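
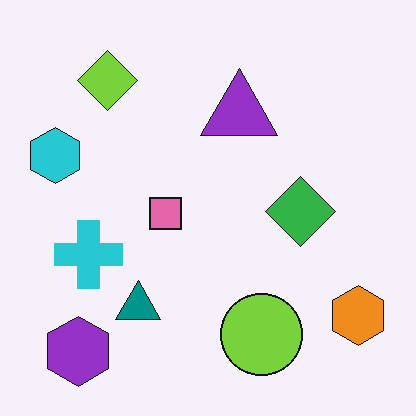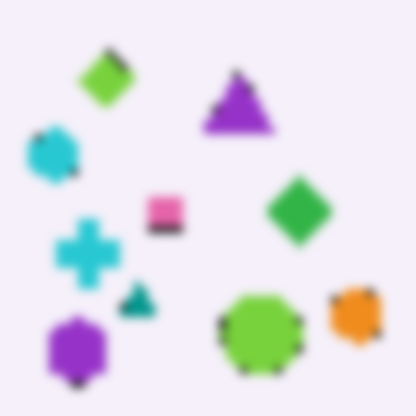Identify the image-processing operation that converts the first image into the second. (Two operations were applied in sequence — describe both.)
This is the original image pixelated into visible square blocks, then noticeably gaussian-blurred.

Shapes are reduced to large square blocks; fine edges and outlines are lost — a downscale-then-upscale (mosaic) effect. Shape edges and outlines are uniformly softened across the whole image.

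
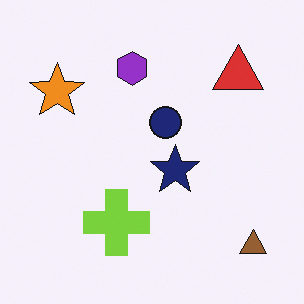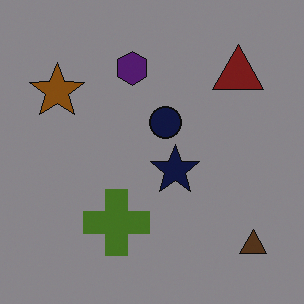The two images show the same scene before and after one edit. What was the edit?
The image was darkened a lot.

Every pixel — background and shapes alike — is uniformly darkened.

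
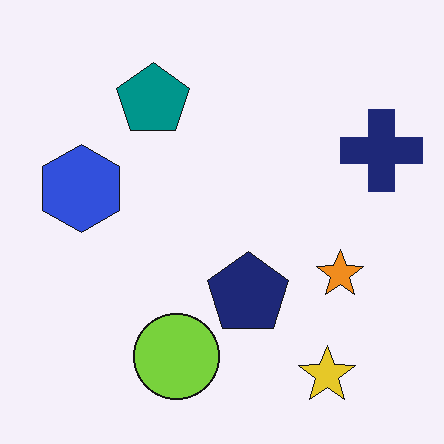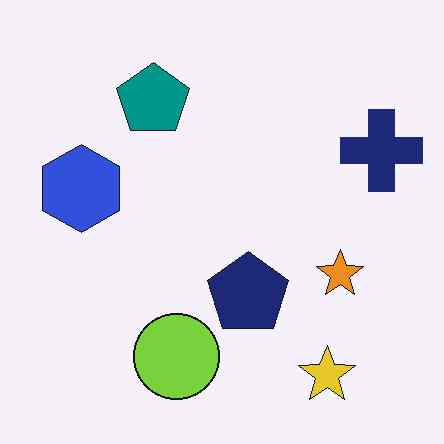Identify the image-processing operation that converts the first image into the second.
This is the original image given moderate JPEG compression.

Blocky 8×8 compression artifacts appear around shape edges and the flat background shows ringing — characteristic JPEG degradation.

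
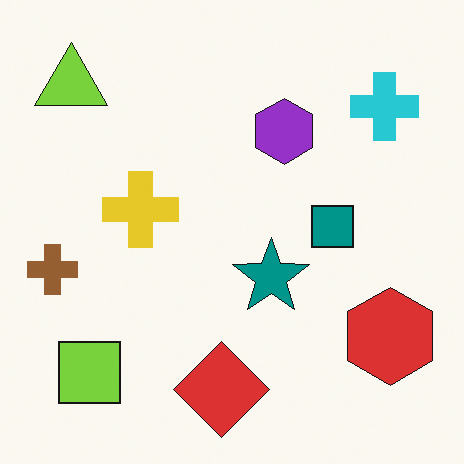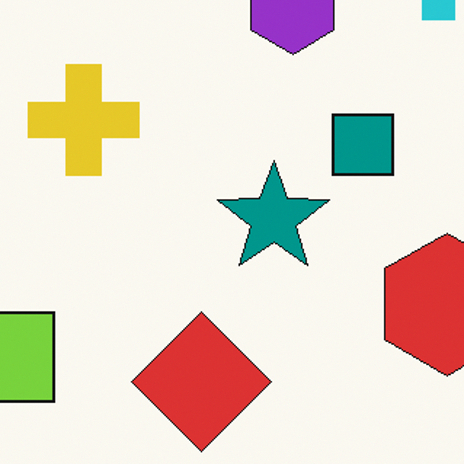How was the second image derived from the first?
The image was cropped slightly and scaled back up.

The visible shapes are larger and the field of view is narrower; shapes near the original edges may be partly or wholly outside the frame — a crop-and-rescale.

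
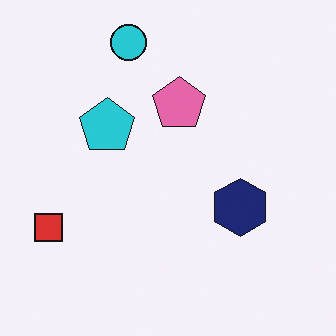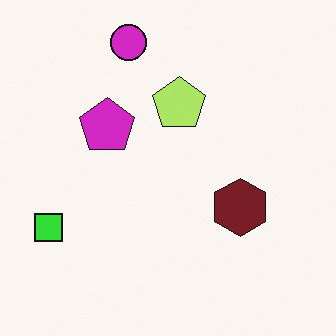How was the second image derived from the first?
Hue-shifted by a moderate amount.

Every shape's color has rotated by the same amount around the hue wheel — a uniform hue shift.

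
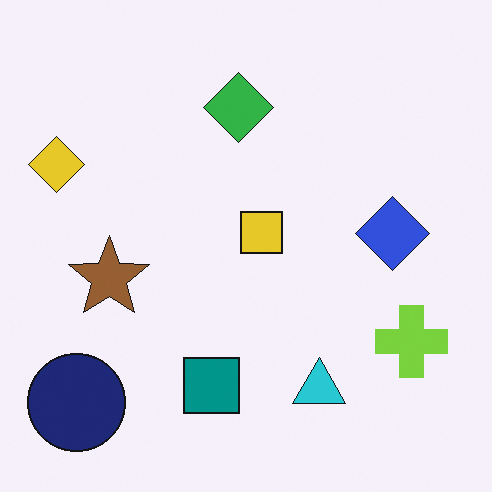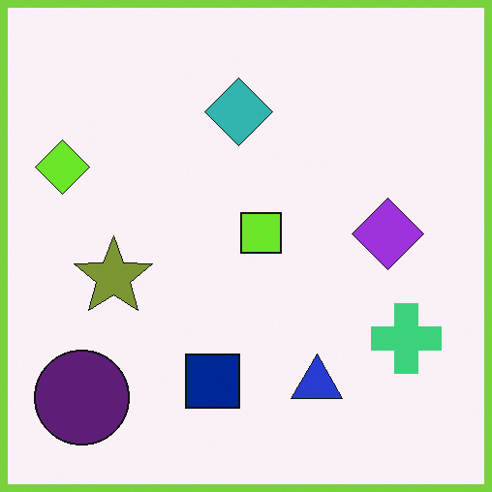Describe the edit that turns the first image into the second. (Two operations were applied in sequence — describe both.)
The transformation is: hue-shifted slightly, then framed with a lime border.

Every shape's color has rotated by the same amount around the hue wheel — a uniform hue shift. A solid lime frame runs around the edge of the second image, with the content slightly shrunk inside it.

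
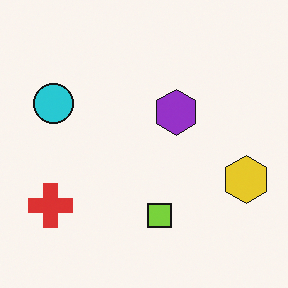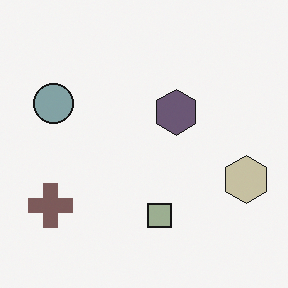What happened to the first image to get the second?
Made much more muted (saturation change).

All colors are more muted and greyish — a global saturation change.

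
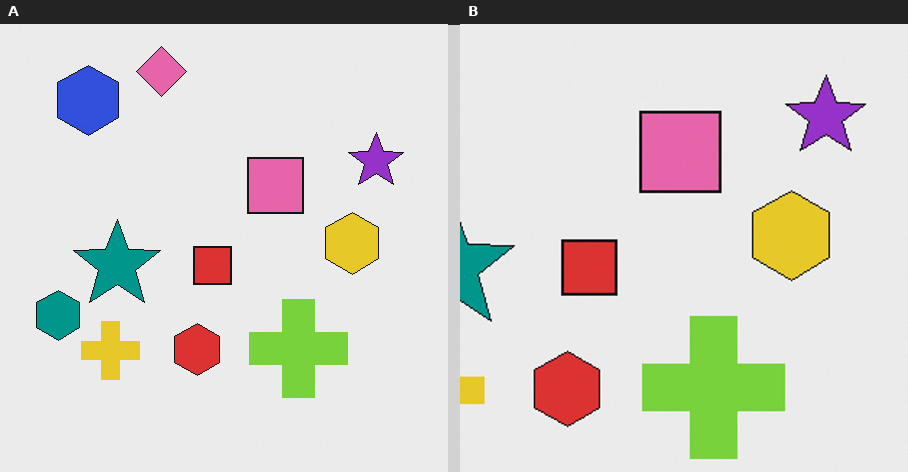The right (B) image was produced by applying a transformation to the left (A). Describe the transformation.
Cropped slightly and scaled back up.

The visible shapes are larger and the field of view is narrower; shapes near the original edges may be partly or wholly outside the frame — a crop-and-rescale.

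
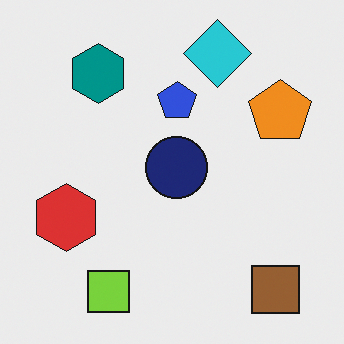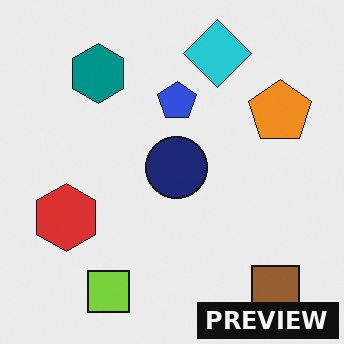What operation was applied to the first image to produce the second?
The second image is the first watermarked with the text "PREVIEW" in the lower-right corner.

A dark label reading "PREVIEW" appears in the lower-right corner.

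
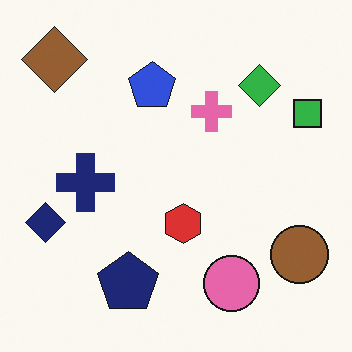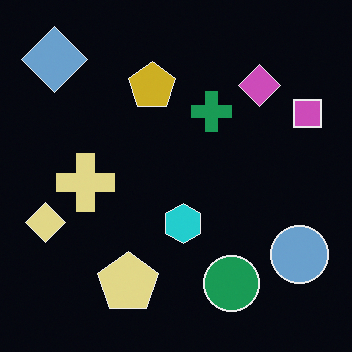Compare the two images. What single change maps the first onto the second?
It was color-inverted (negative).

The light background has become dark and every shape's color is its complement — a photographic negative.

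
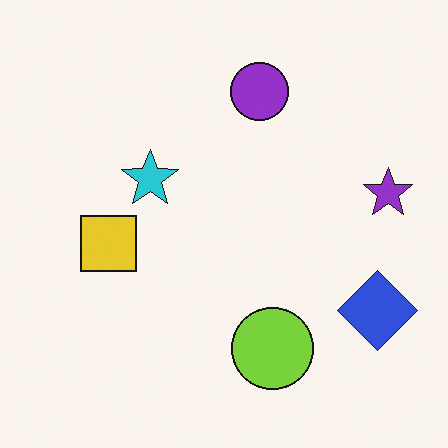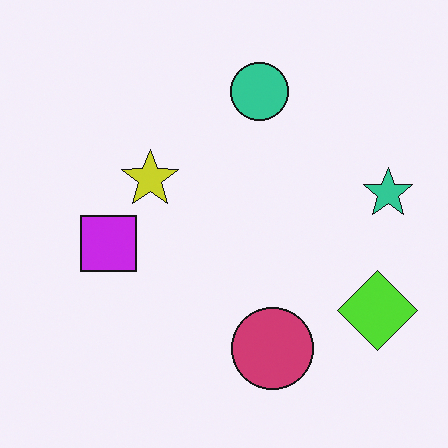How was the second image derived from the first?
The transformation is: hue-shifted by a large amount.

Every shape's color has rotated by the same amount around the hue wheel — a uniform hue shift.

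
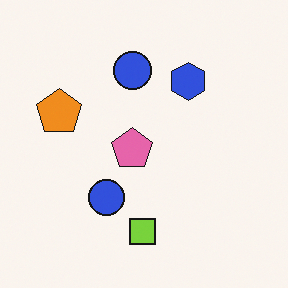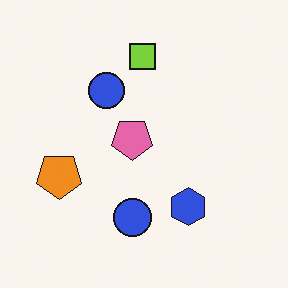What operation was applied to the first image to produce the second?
This is the original image flipped vertically (top ↔ bottom).

The lime square is in the bottom of the first image and the top of the second — shapes on opposite sides of the horizontal midline have swapped in a mirror flip.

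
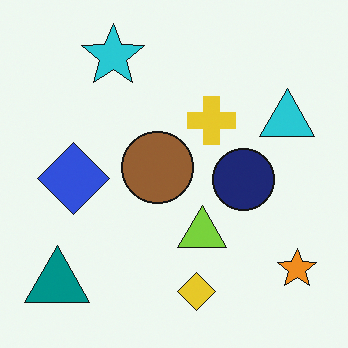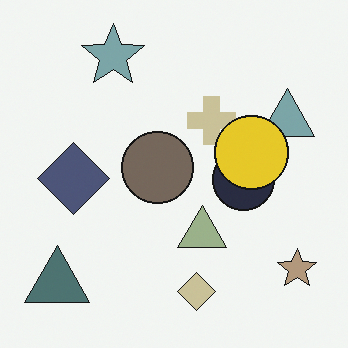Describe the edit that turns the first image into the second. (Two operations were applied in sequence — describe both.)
The second image is the first heavily desaturated, then overlaid with an additional yellow circle.

All colors are more muted and greyish — a global saturation change. A yellow circle appears in the second image that is absent from the first.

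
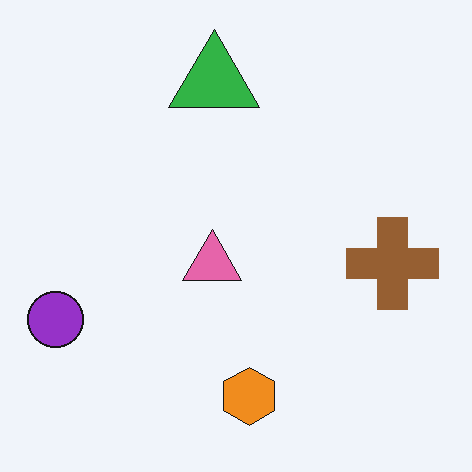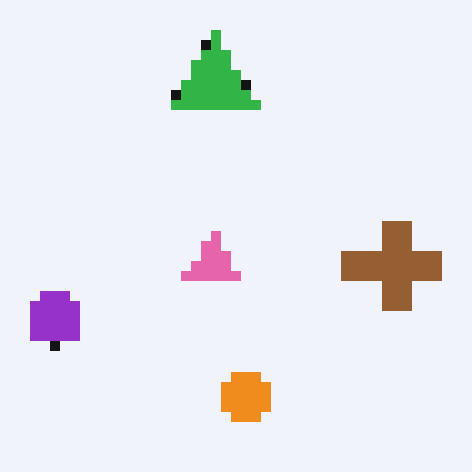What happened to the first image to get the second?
The second image is the first heavily pixelated into large blocks.

Shapes are reduced to large square blocks; fine edges and outlines are lost — a downscale-then-upscale (mosaic) effect.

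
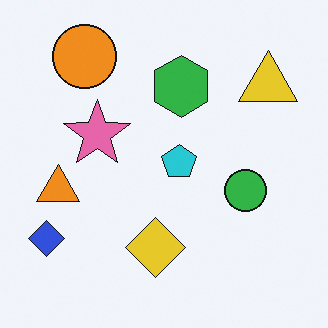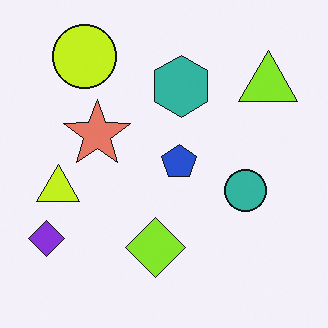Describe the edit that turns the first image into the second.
The second image is the first hue-shifted slightly.

Every shape's color has rotated by the same amount around the hue wheel — a uniform hue shift.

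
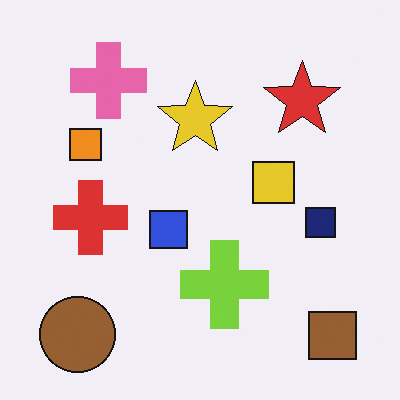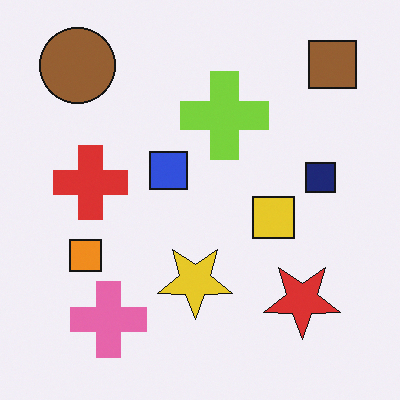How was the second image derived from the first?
The transformation is: flipped vertically (top ↔ bottom).

The brown square is in the bottom-right of the first image and the top-right of the second — shapes on opposite sides of the horizontal midline have swapped in a mirror flip.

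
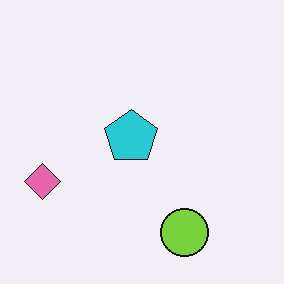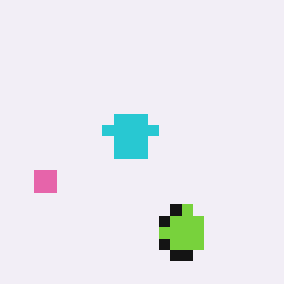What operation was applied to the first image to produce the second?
Coarsely pixelated.

Shapes are reduced to large square blocks; fine edges and outlines are lost — a downscale-then-upscale (mosaic) effect.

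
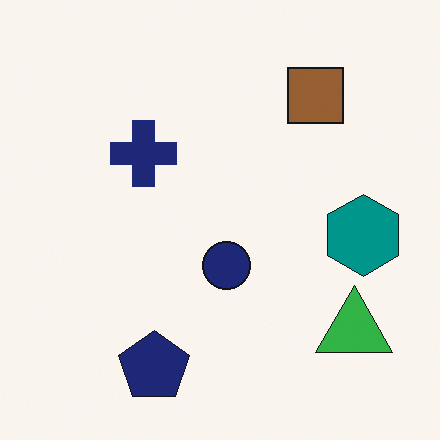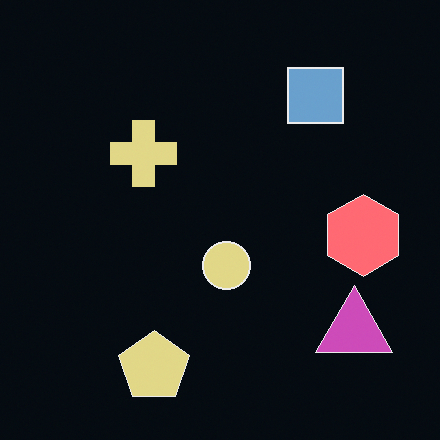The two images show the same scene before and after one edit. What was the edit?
This is the original image color-inverted (negative).

The light background has become dark and every shape's color is its complement — a photographic negative.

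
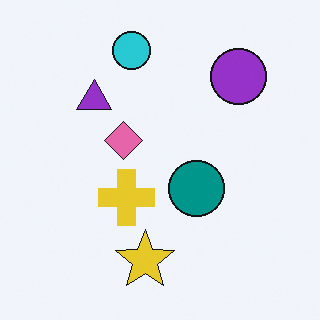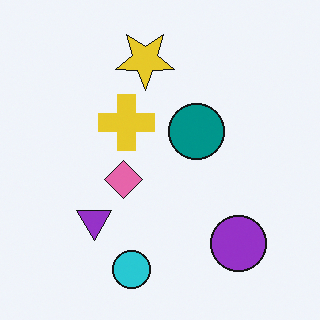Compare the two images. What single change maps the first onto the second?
Flipped vertically (top ↔ bottom).

The cyan circle is in the top of the first image and the bottom of the second — shapes on opposite sides of the horizontal midline have swapped in a mirror flip.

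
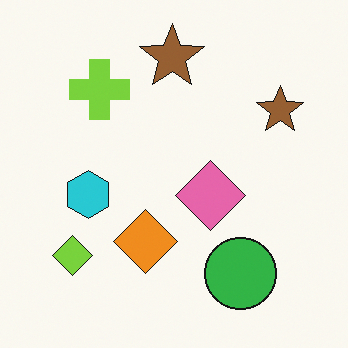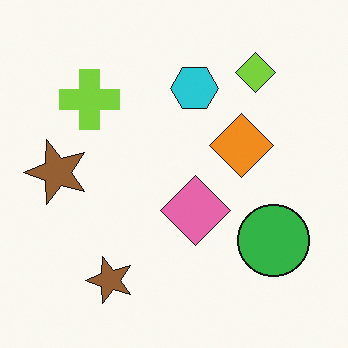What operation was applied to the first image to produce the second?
The second image is the first transposed (reflected across the top-left ↔ bottom-right diagonal).

Shapes have swapped their row and column positions — what was in the top-right is now in the bottom-left — a diagonal reflection.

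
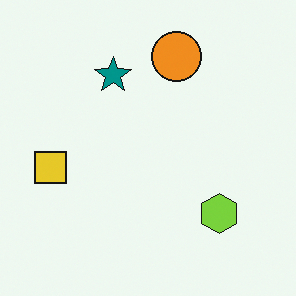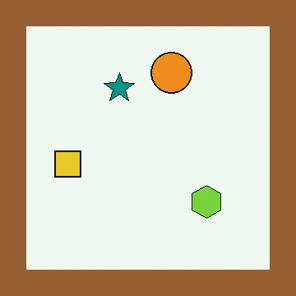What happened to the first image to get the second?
This is the original image framed with a brown border.

A solid brown frame runs around the edge of the second image, with the content slightly shrunk inside it.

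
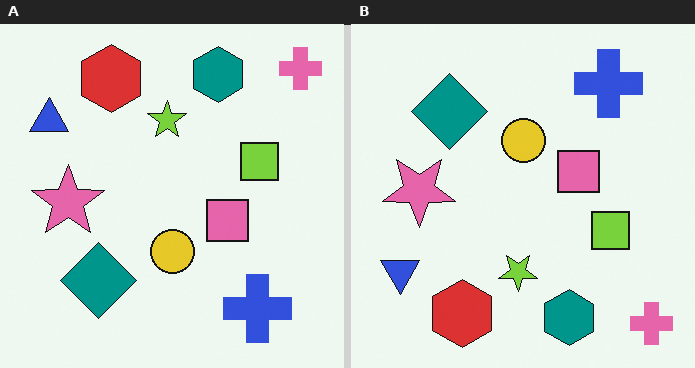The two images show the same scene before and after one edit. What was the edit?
This is the original image flipped vertically (top ↔ bottom).

The pink cross is in the top-right of the left (A) image and the bottom-right of the right (B) — shapes on opposite sides of the horizontal midline have swapped in a mirror flip.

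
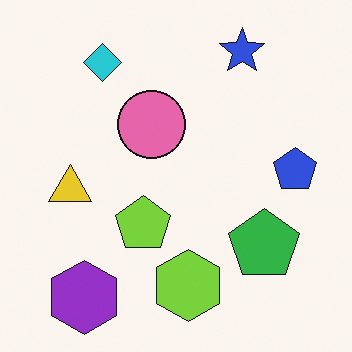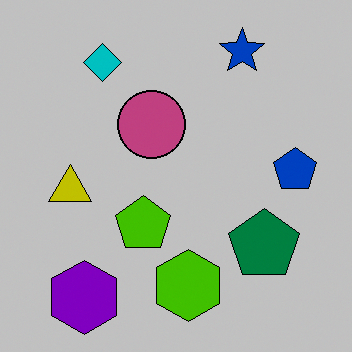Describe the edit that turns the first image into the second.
Heavily posterized to just a handful of flat colors.

Each flat color has snapped to a coarser quantized level — most visibly, the near-white background has dropped to a flat grey.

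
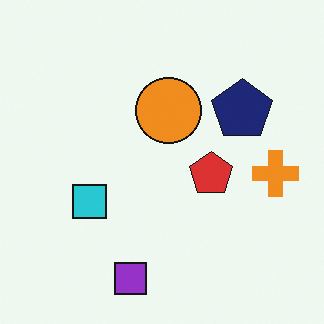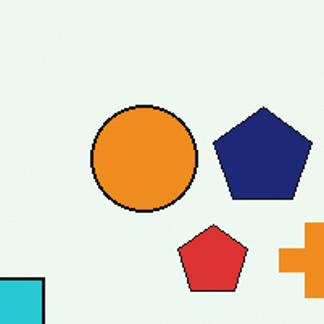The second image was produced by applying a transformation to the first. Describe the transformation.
The image was cropped slightly and scaled back up.

The visible shapes are larger and the field of view is narrower; shapes near the original edges may be partly or wholly outside the frame — a crop-and-rescale.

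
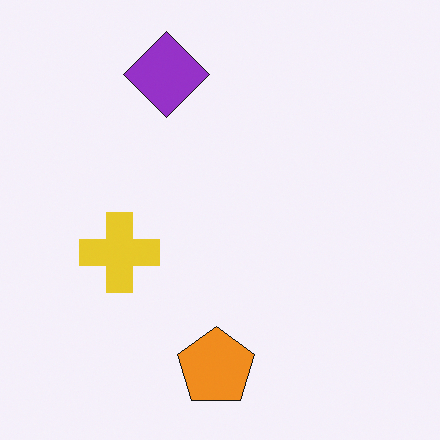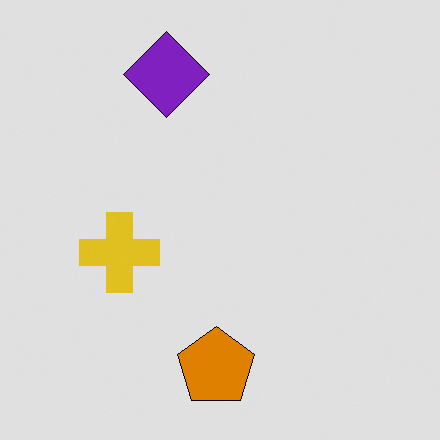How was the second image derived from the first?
The second image is the first moderately posterized.

Each flat color has snapped to a coarser quantized level — most visibly, the near-white background has dropped to a flat grey.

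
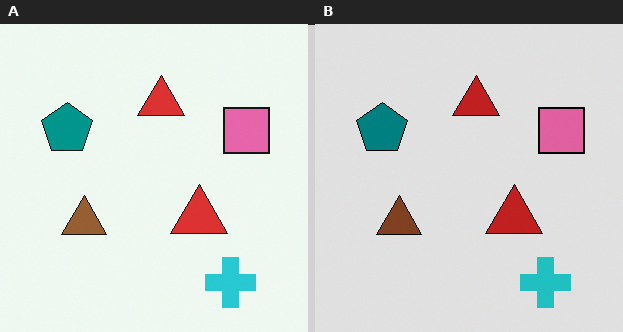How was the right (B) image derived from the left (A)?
This is the original image moderately posterized.

Each flat color has snapped to a coarser quantized level — most visibly, the near-white background has dropped to a flat grey.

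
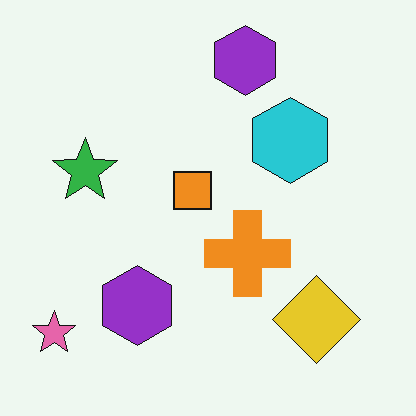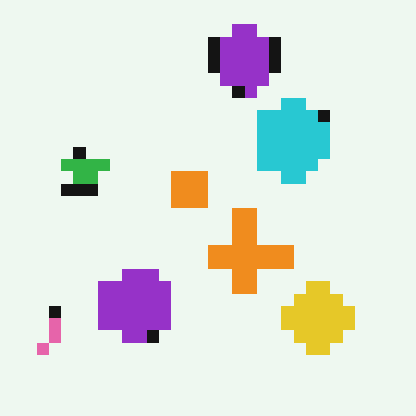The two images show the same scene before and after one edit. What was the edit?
The transformation is: heavily pixelated into large blocks.

Shapes are reduced to large square blocks; fine edges and outlines are lost — a downscale-then-upscale (mosaic) effect.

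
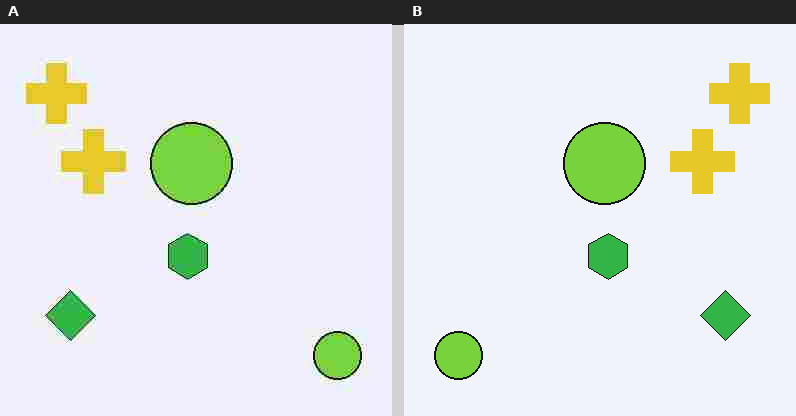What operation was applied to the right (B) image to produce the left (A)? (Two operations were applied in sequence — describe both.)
Flipped horizontally (left ↔ right), then degraded with heavy JPEG compression.

The green diamond is in the bottom-right of the right (B) image and the bottom-left of the left (A) — shapes on opposite sides of the vertical midline have swapped in a mirror flip. Blocky 8×8 compression artifacts appear around shape edges and the flat background shows ringing — characteristic JPEG degradation.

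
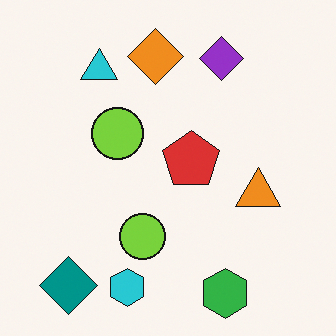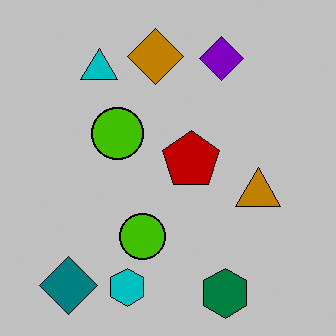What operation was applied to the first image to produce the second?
The image was aggressively posterized.

Each flat color has snapped to a coarser quantized level — most visibly, the near-white background has dropped to a flat grey.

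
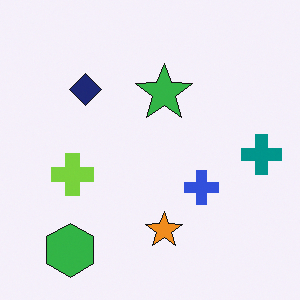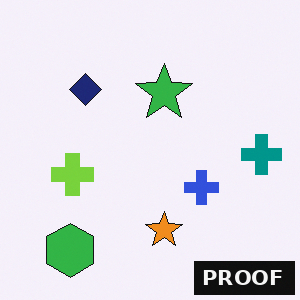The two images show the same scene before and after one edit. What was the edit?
The second image is the first watermarked with the text "PROOF" in the lower-right corner.

A dark label reading "PROOF" appears in the lower-right corner.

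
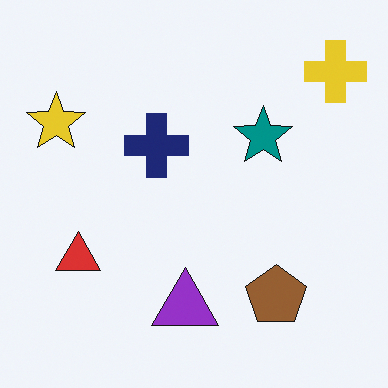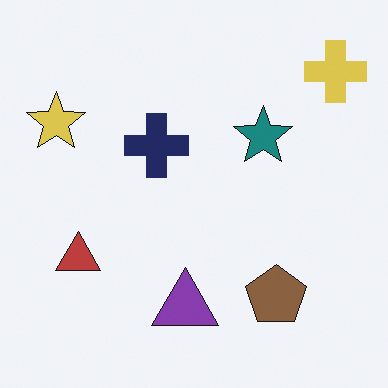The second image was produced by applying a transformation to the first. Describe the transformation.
The transformation is: slightly desaturated.

All colors are more muted and greyish — a global saturation change.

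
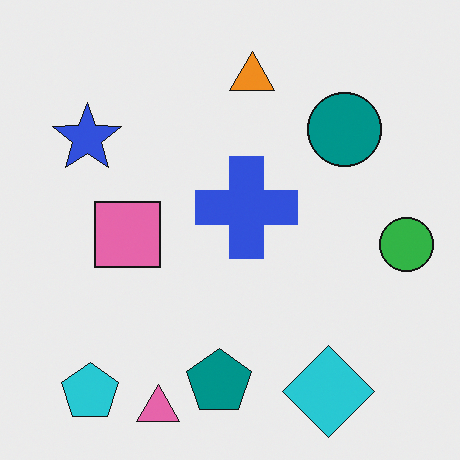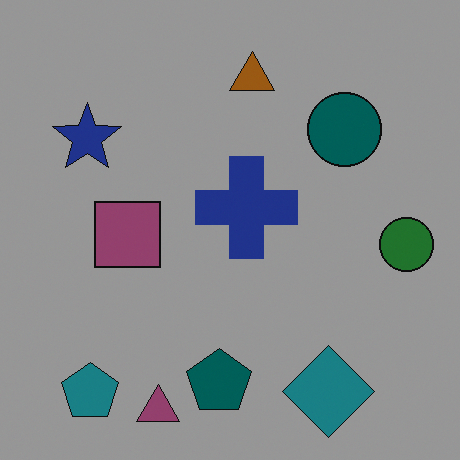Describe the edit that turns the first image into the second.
This is the original image noticeably darkened.

Every pixel — background and shapes alike — is uniformly darkened.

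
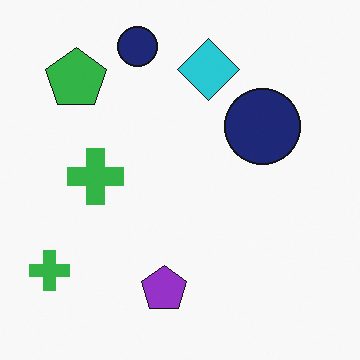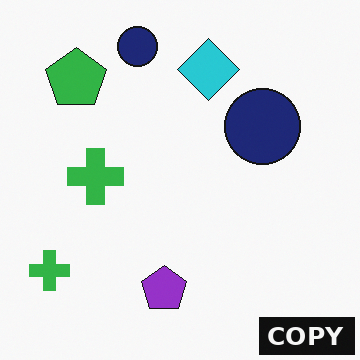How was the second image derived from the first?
The image was watermarked with the text "COPY" in the lower-right corner.

A dark label reading "COPY" appears in the lower-right corner.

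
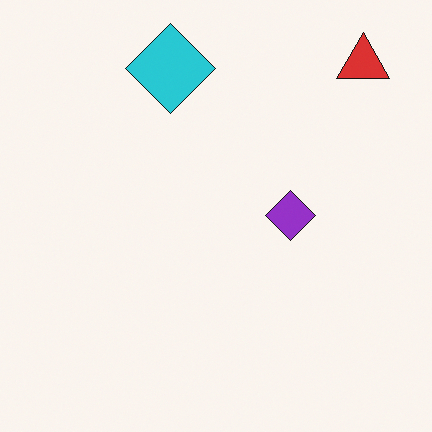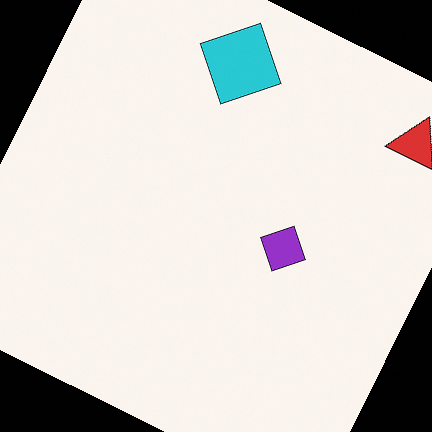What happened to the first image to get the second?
The transformation is: rotated clockwise by a moderate amount.

Every shape is tilted by the same angle and the image corners show triangular fill wedges — a whole-image rotation by a non-right angle.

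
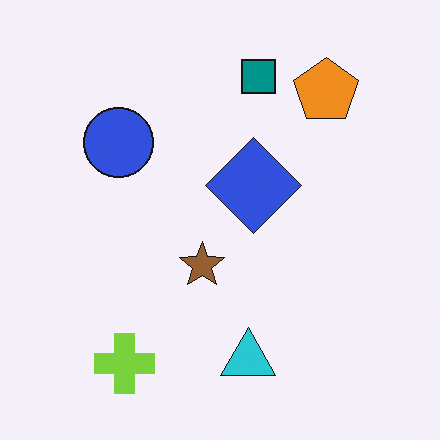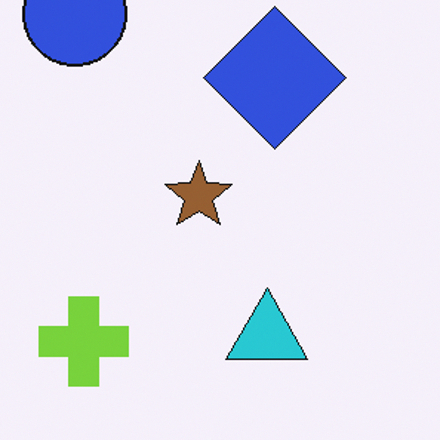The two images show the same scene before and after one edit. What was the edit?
The transformation is: cropped slightly and scaled back up.

The visible shapes are larger and the field of view is narrower; shapes near the original edges may be partly or wholly outside the frame — a crop-and-rescale.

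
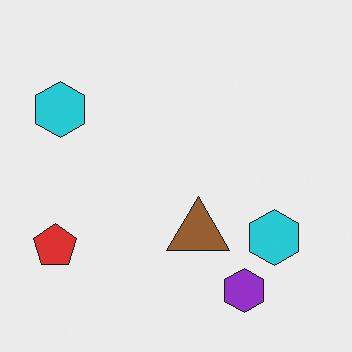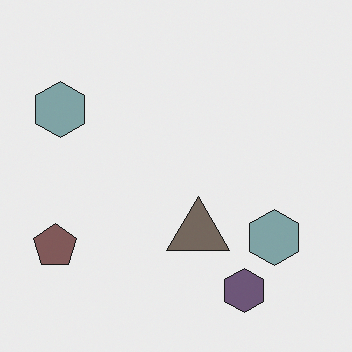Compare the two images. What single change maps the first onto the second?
The transformation is: heavily desaturated.

All colors are more muted and greyish — a global saturation change.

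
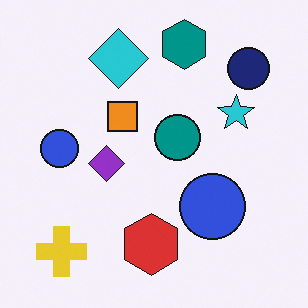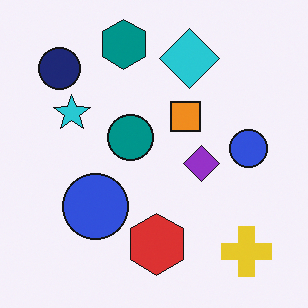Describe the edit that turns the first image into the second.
The image was flipped horizontally (left ↔ right).

The navy circle is in the top-right of the first image and the top-left of the second — shapes on opposite sides of the vertical midline have swapped in a mirror flip.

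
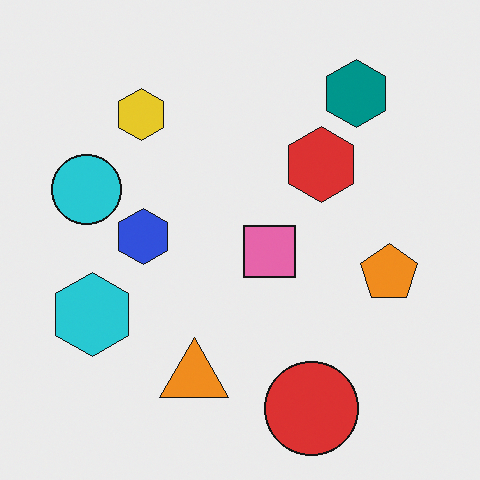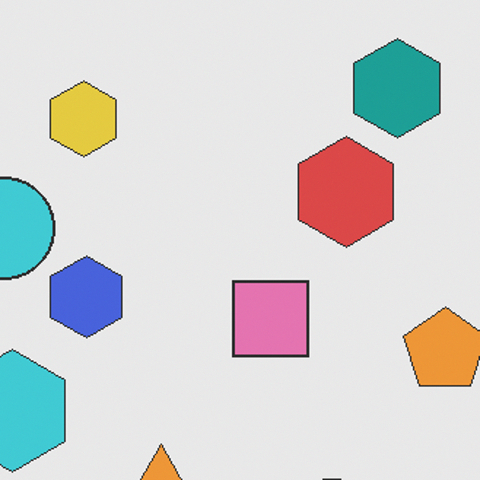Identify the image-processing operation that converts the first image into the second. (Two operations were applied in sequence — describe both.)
The transformation is: given slightly reduced contrast, then cropped slightly and scaled back up.

Tones are pushed toward mid-grey across the whole image — a global contrast change. The visible shapes are larger and the field of view is narrower; shapes near the original edges may be partly or wholly outside the frame — a crop-and-rescale.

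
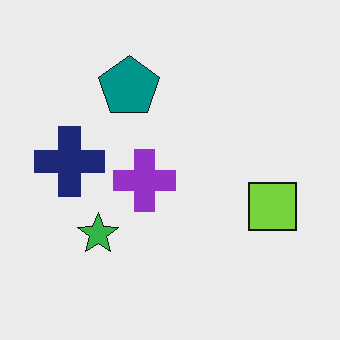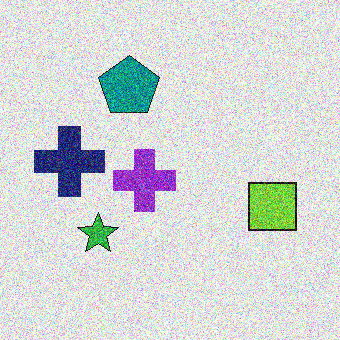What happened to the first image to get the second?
Degraded with strong gaussian noise.

Random speckle covers the whole image, including the flat background.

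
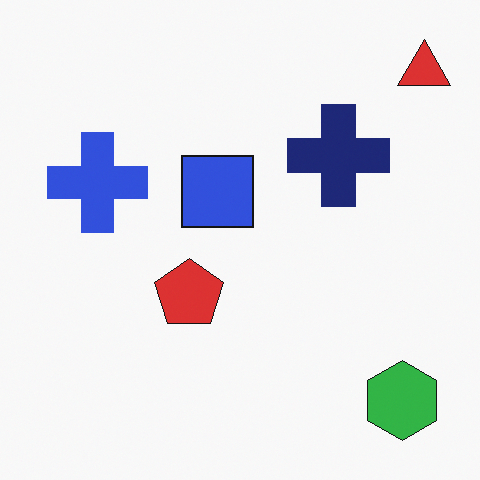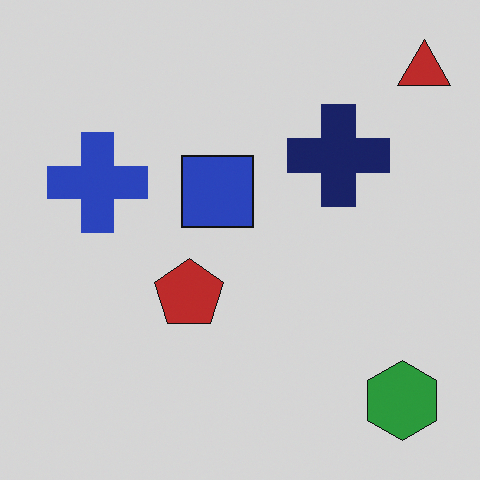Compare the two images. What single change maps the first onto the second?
Darkened a little.

Every pixel — background and shapes alike — is uniformly darkened.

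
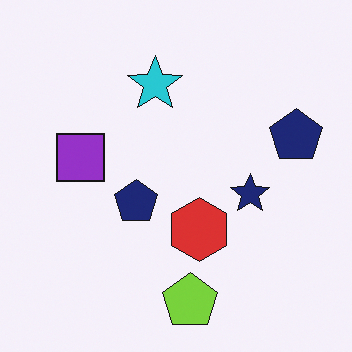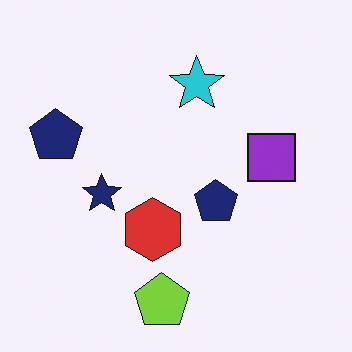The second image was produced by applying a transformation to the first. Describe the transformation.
It was flipped horizontally (left ↔ right).

The purple square is in the left of the first image and the right of the second — shapes on opposite sides of the vertical midline have swapped in a mirror flip.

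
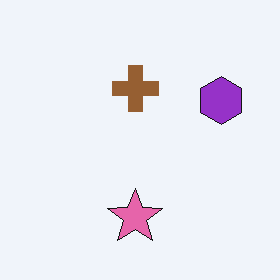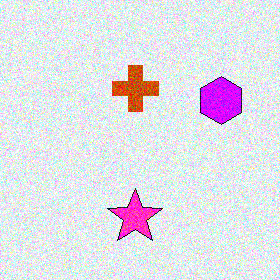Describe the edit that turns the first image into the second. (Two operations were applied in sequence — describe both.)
Degraded with visible gaussian noise, then made much more vivid (saturation change).

Random speckle covers the whole image, including the flat background. All colors are more vivid — a global saturation change.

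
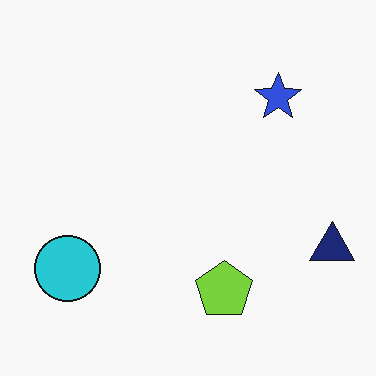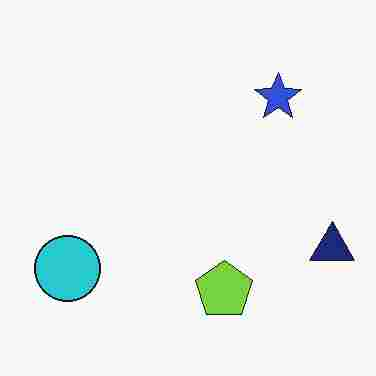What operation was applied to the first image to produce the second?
It was degraded with heavy JPEG compression.

Blocky 8×8 compression artifacts appear around shape edges and the flat background shows ringing — characteristic JPEG degradation.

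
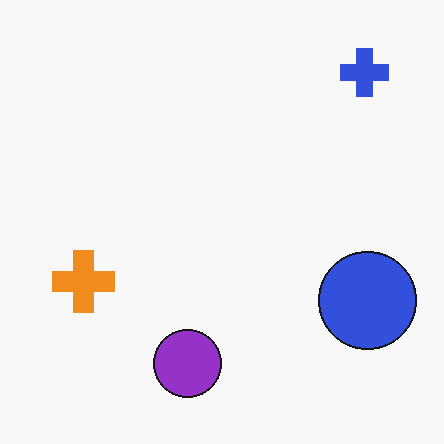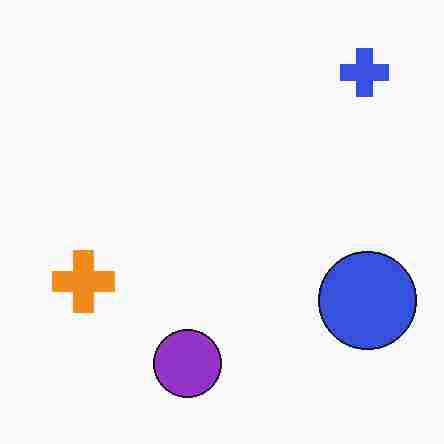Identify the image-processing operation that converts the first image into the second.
This is the original image heavily JPEG-compressed with obvious blocking artifacts.

Blocky 8×8 compression artifacts appear around shape edges and the flat background shows ringing — characteristic JPEG degradation.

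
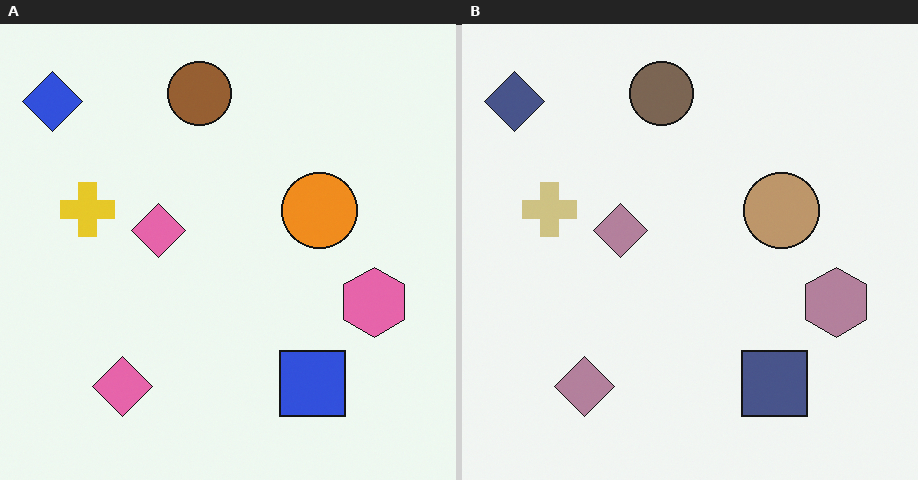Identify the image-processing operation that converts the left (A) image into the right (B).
Made much more muted (saturation change).

All colors are more muted and greyish — a global saturation change.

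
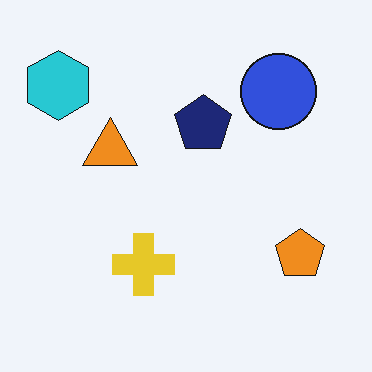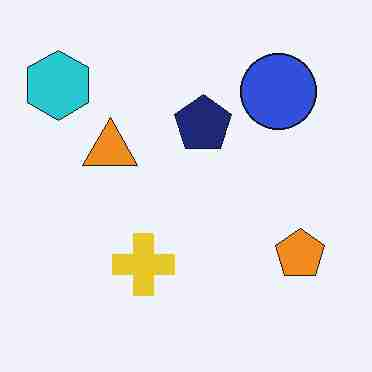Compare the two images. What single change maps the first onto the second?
The transformation is: heavily JPEG-compressed with obvious blocking artifacts.

Blocky 8×8 compression artifacts appear around shape edges and the flat background shows ringing — characteristic JPEG degradation.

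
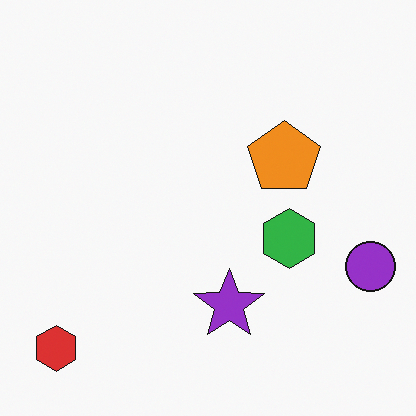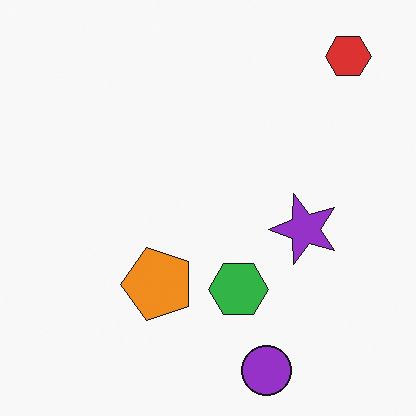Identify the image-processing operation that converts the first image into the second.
It was transposed (reflected across the top-left ↔ bottom-right diagonal).

Shapes have swapped their row and column positions — what was in the top-right is now in the bottom-left — a diagonal reflection.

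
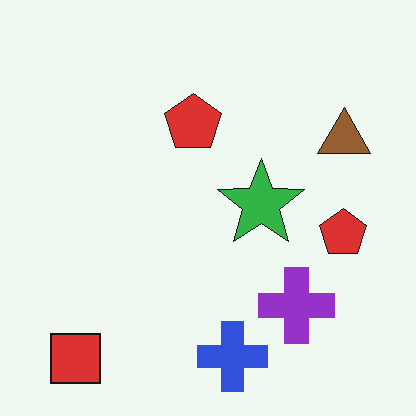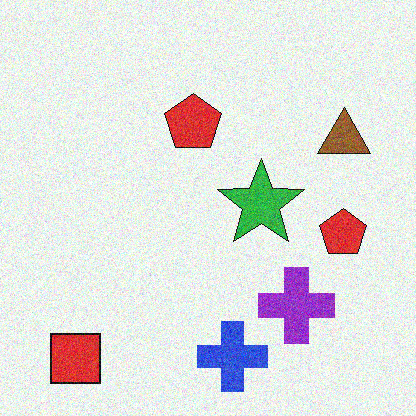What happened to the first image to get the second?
It was degraded with moderate additive noise.

Random speckle covers the whole image, including the flat background.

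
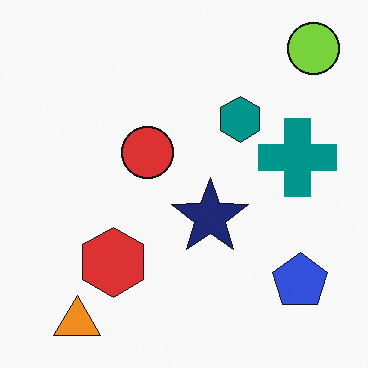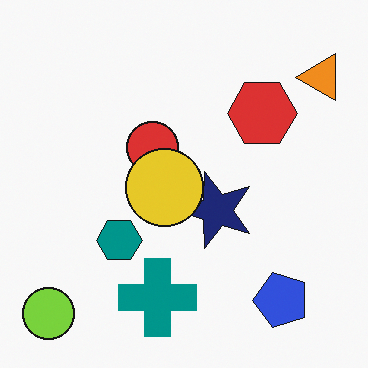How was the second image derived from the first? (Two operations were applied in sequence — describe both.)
The second image is the first transposed (reflected across the top-left ↔ bottom-right diagonal), then overlaid with an additional yellow circle.

Shapes have swapped their row and column positions — what was in the top-right is now in the bottom-left — a diagonal reflection. A yellow circle appears in the second image that is absent from the first.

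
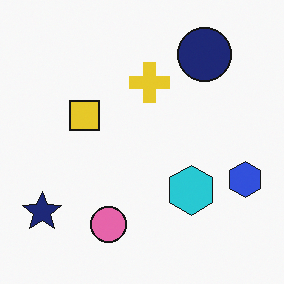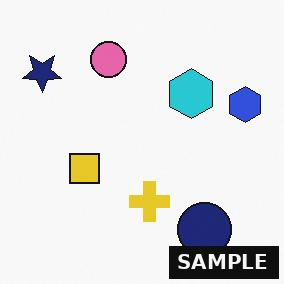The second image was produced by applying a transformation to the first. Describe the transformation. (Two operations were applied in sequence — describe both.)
This is the original image flipped vertically (top ↔ bottom), then watermarked with the text "SAMPLE" in the lower-right corner.

The navy circle is in the top-right of the first image and the bottom-right of the second — shapes on opposite sides of the horizontal midline have swapped in a mirror flip. A dark label reading "SAMPLE" appears in the lower-right corner.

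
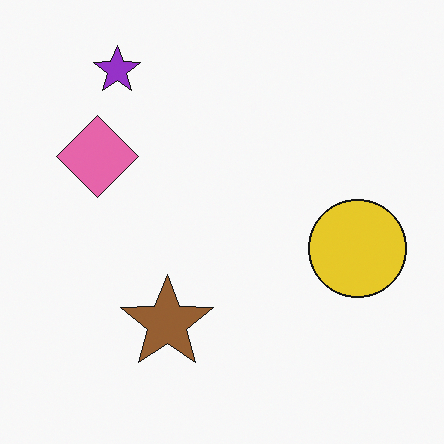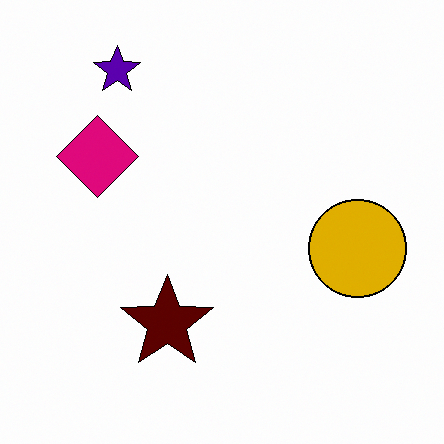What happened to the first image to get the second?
This is the original image boosted in contrast.

Tones are pushed away from mid-grey across the whole image — a global contrast change.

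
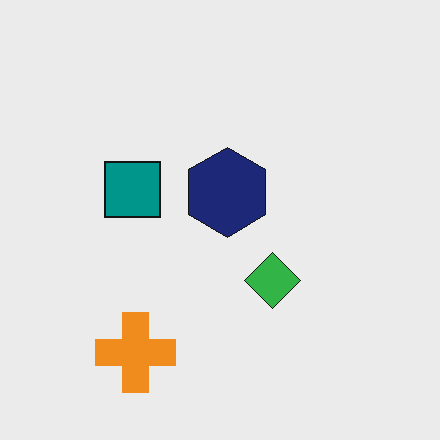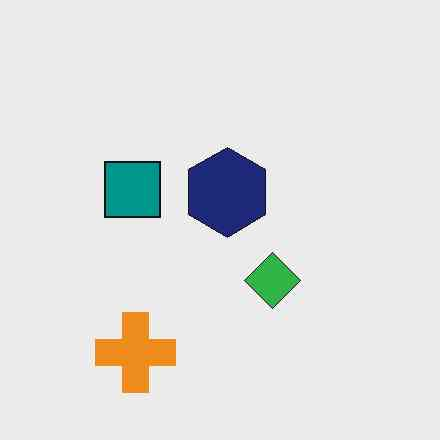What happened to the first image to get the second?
The transformation is: given moderate JPEG compression.

Blocky 8×8 compression artifacts appear around shape edges and the flat background shows ringing — characteristic JPEG degradation.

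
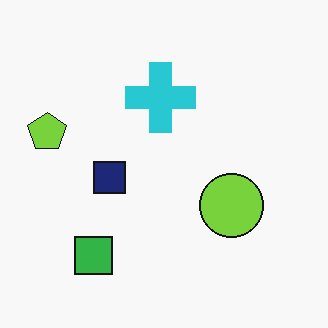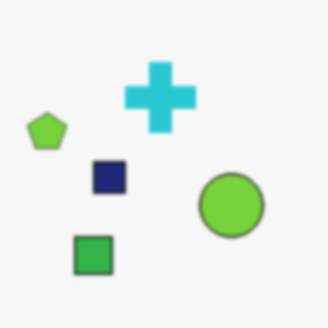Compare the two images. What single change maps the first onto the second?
The second image is the first slightly softened.

Shape edges and outlines are uniformly softened across the whole image.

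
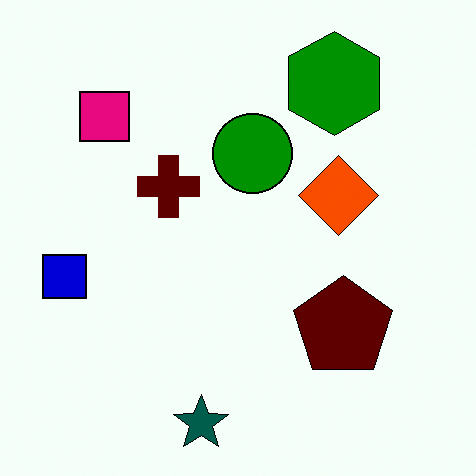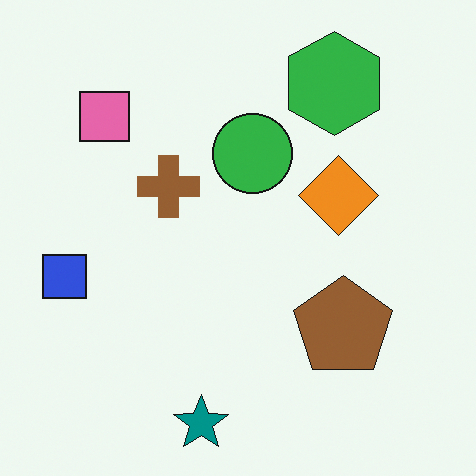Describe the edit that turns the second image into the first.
The first image is the second given much higher contrast.

Tones are pushed away from mid-grey across the whole image — a global contrast change.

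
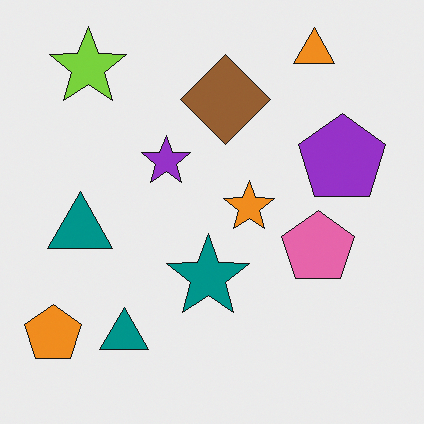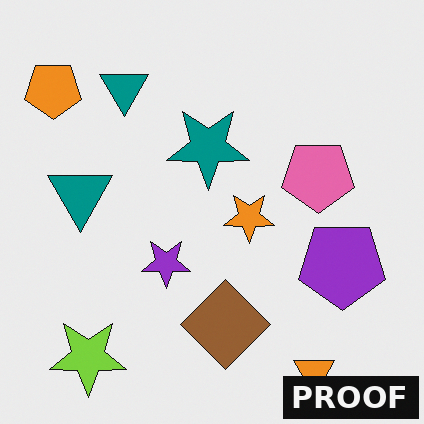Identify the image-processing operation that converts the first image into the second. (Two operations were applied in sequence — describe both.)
Flipped vertically (top ↔ bottom), then watermarked with the text "PROOF" in the lower-right corner.

The orange triangle is in the top-right of the first image and the bottom-right of the second — shapes on opposite sides of the horizontal midline have swapped in a mirror flip. A dark label reading "PROOF" appears in the lower-right corner.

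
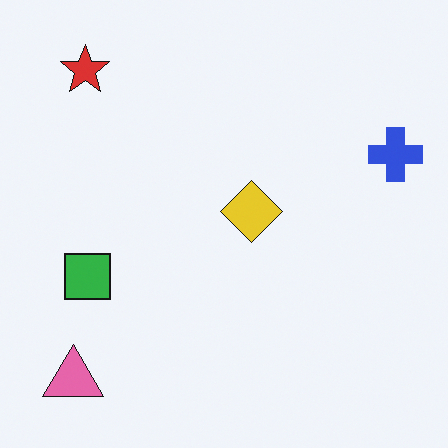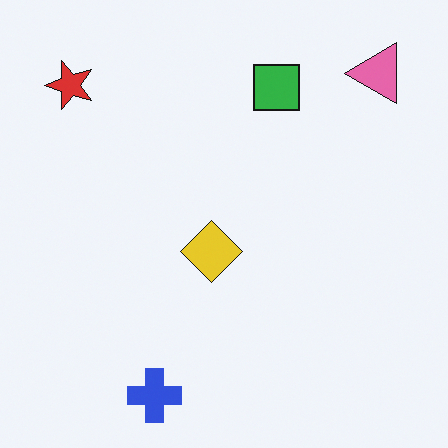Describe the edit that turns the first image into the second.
This is the original image transposed (reflected across the top-left ↔ bottom-right diagonal).

Shapes have swapped their row and column positions — what was in the top-right is now in the bottom-left — a diagonal reflection.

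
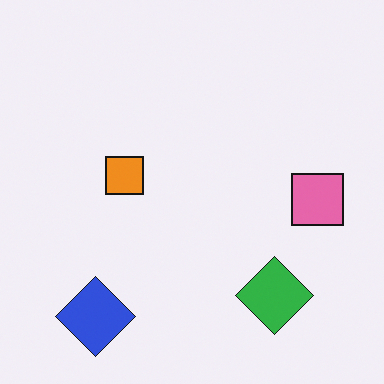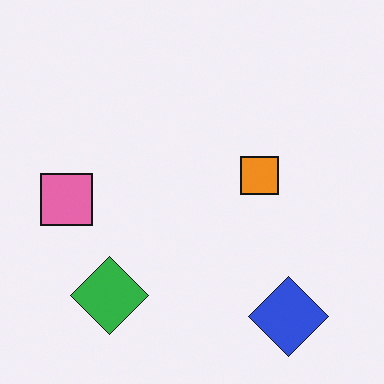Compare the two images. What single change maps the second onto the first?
The image was flipped horizontally (left ↔ right).

The pink square is in the left of the second image and the right of the first — shapes on opposite sides of the vertical midline have swapped in a mirror flip.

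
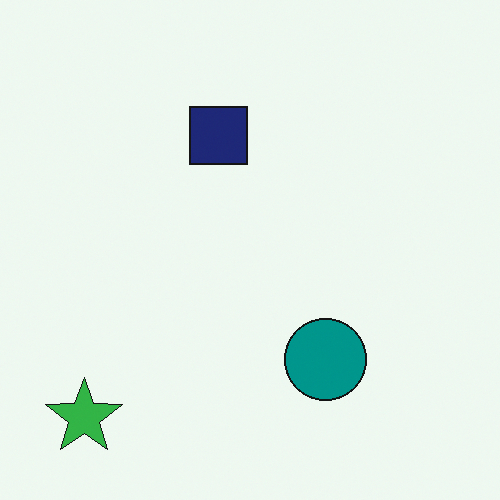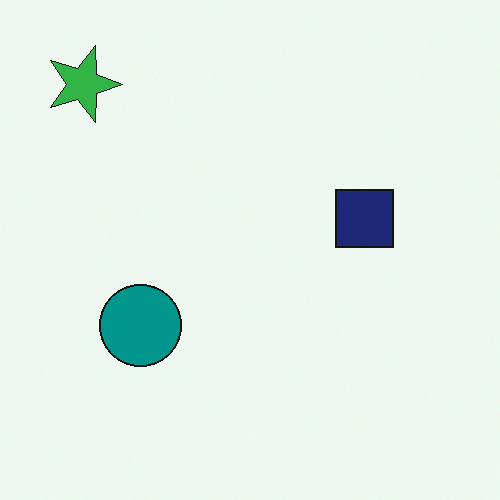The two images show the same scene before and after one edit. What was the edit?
The transformation is: rotated 90° clockwise.

The green star sits in the bottom-left of the first image and the top-left of the second — consistent with a whole-image 90° clockwise rotation.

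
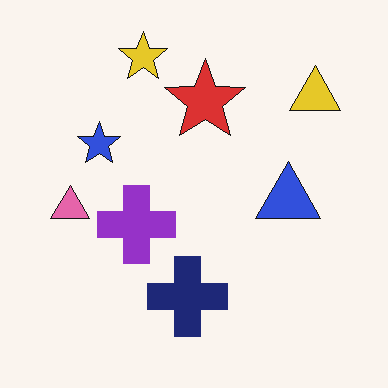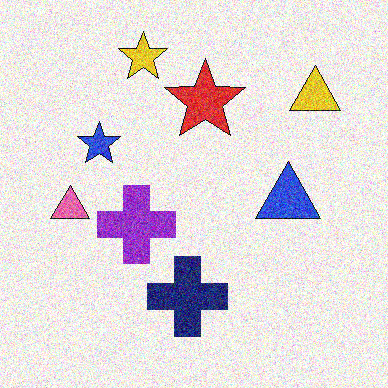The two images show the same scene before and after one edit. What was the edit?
It was degraded with a thick layer of grain.

Random speckle covers the whole image, including the flat background.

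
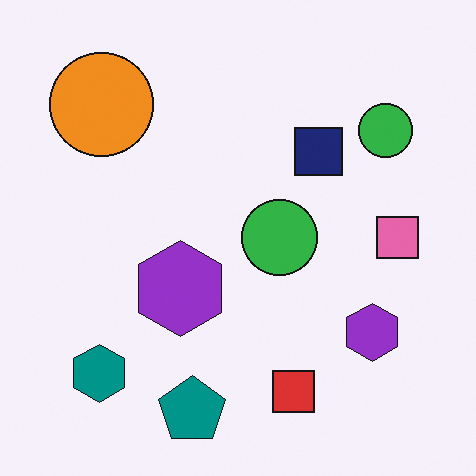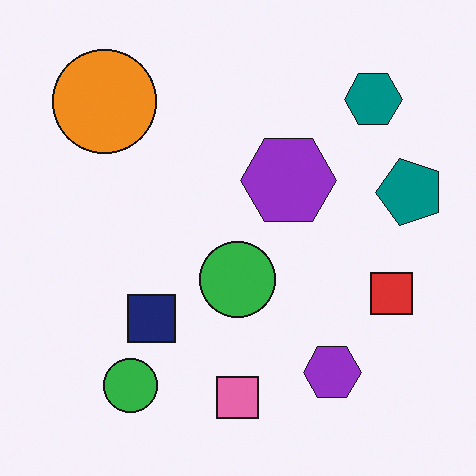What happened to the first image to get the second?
This is the original image transposed (reflected across the top-left ↔ bottom-right diagonal).

Shapes have swapped their row and column positions — what was in the top-right is now in the bottom-left — a diagonal reflection.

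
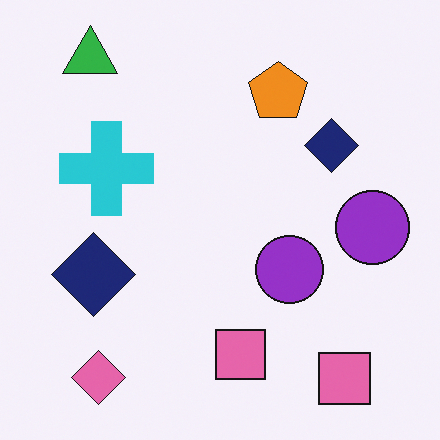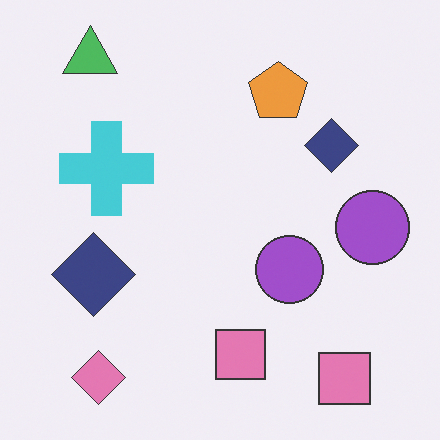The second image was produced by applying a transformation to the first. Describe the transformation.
The image was given slightly reduced contrast.

Tones are pushed toward mid-grey across the whole image — a global contrast change.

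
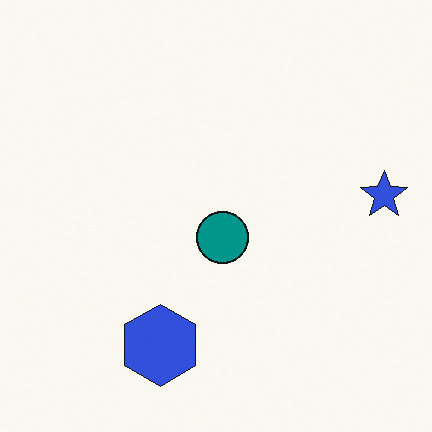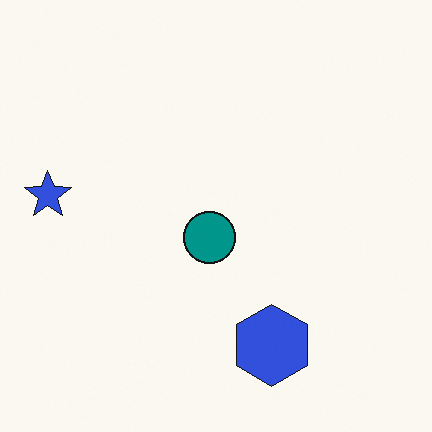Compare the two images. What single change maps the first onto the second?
The image was flipped horizontally (left ↔ right).

The blue star is in the right of the first image and the left of the second — shapes on opposite sides of the vertical midline have swapped in a mirror flip.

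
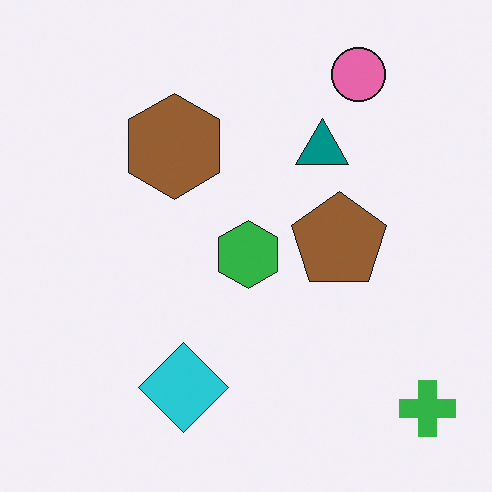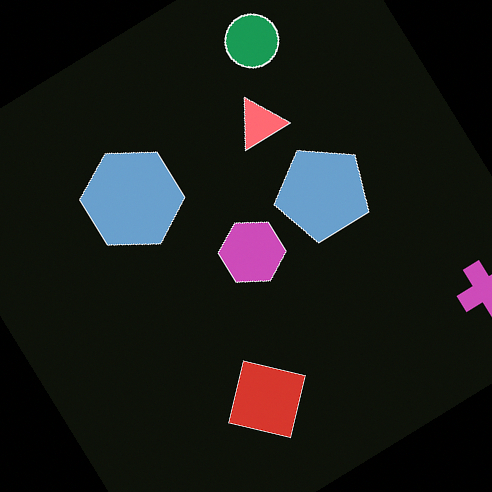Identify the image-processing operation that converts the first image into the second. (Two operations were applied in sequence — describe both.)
Color-inverted (negative), then rotated counter-clockwise by a large amount — several tens of degrees.

The light background has become dark and every shape's color is its complement — a photographic negative. Every shape is tilted by the same angle and the image corners show triangular fill wedges — a whole-image rotation by a non-right angle.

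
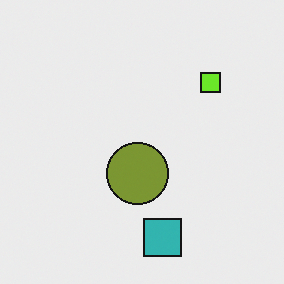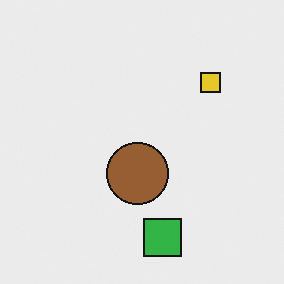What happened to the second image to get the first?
This is the original image hue-shifted slightly.

Every shape's color has rotated by the same amount around the hue wheel — a uniform hue shift.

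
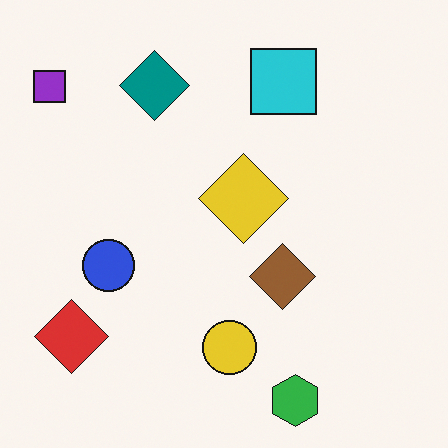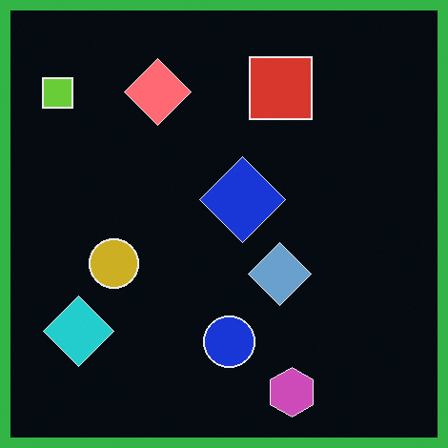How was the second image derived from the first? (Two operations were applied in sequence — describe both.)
The transformation is: color-inverted (negative), then framed with a green border.

The light background has become dark and every shape's color is its complement — a photographic negative. A solid green frame runs around the edge of the second image, with the content slightly shrunk inside it.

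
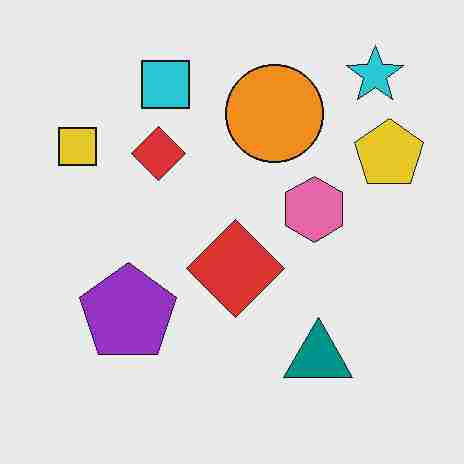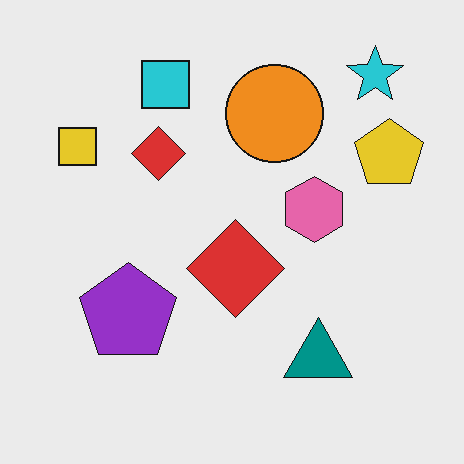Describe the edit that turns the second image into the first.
The image was heavily JPEG-compressed with obvious blocking artifacts.

Blocky 8×8 compression artifacts appear around shape edges and the flat background shows ringing — characteristic JPEG degradation.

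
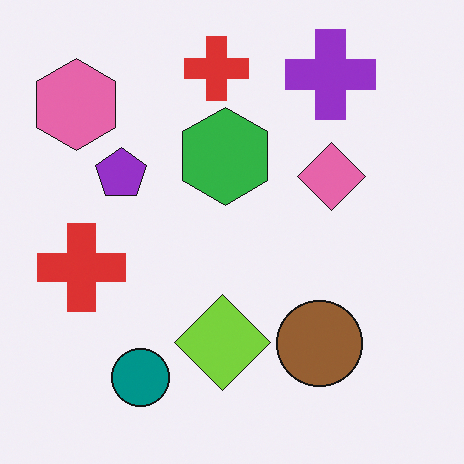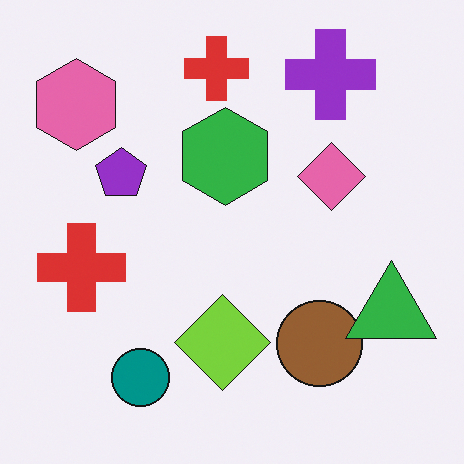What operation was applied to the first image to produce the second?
The transformation is: overlaid with an additional green triangle.

A green triangle appears in the second image that is absent from the first.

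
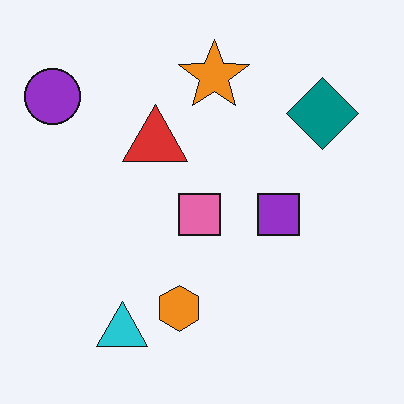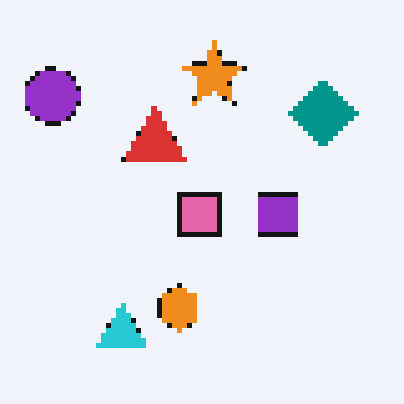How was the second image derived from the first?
The second image is the first mildly pixelated.

Shapes are reduced to large square blocks; fine edges and outlines are lost — a downscale-then-upscale (mosaic) effect.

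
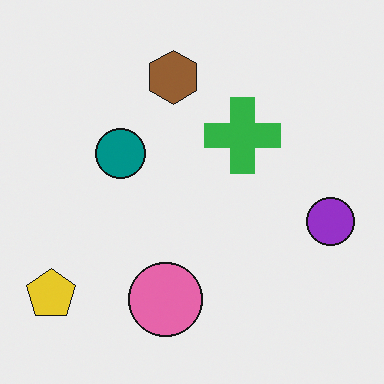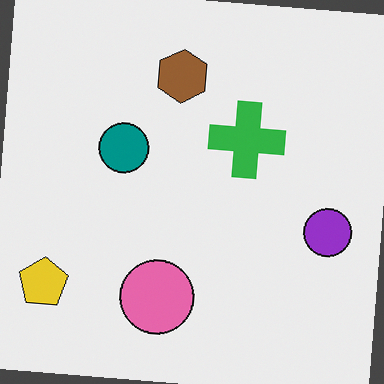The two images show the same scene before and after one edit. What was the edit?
The second image is the first rotated clockwise by a slight angle.

Every shape is tilted by the same angle and the image corners show triangular fill wedges — a whole-image rotation by a non-right angle.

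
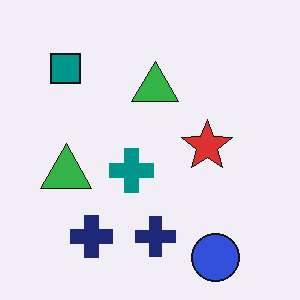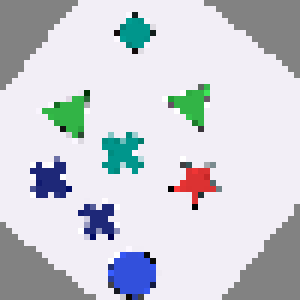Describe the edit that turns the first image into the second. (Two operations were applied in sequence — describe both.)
This is the original image rotated clockwise by a large amount — several tens of degrees, then moderately pixelated.

Every shape is tilted by the same angle and the image corners show triangular fill wedges — a whole-image rotation by a non-right angle. Shapes are reduced to large square blocks; fine edges and outlines are lost — a downscale-then-upscale (mosaic) effect.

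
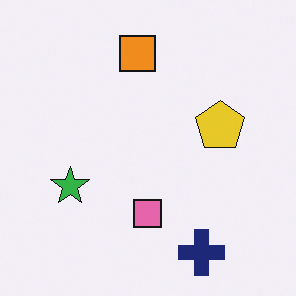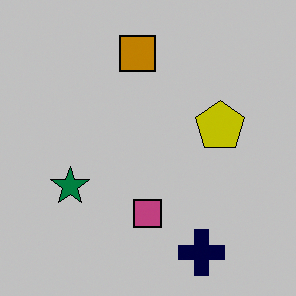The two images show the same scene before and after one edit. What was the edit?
It was aggressively posterized.

Each flat color has snapped to a coarser quantized level — most visibly, the near-white background has dropped to a flat grey.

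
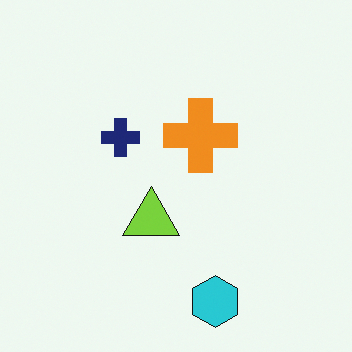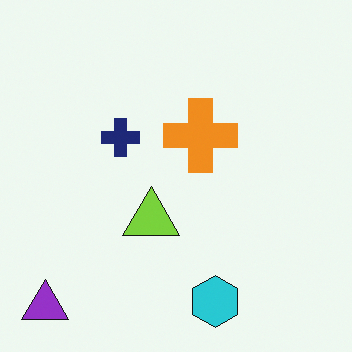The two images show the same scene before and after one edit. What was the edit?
The second image is the first overlaid with an additional purple triangle.

A purple triangle appears in the second image that is absent from the first.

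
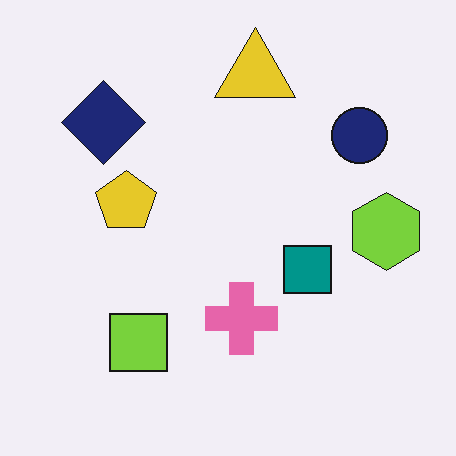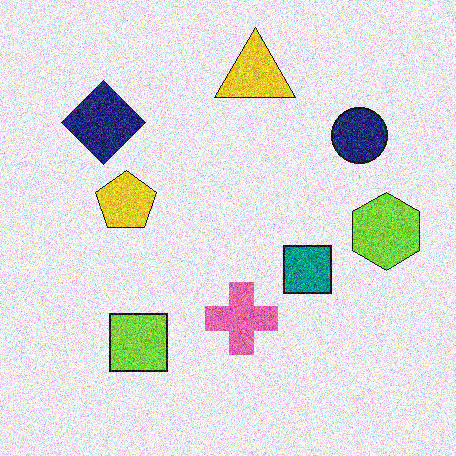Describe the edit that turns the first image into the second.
Degraded with strong gaussian noise.

Random speckle covers the whole image, including the flat background.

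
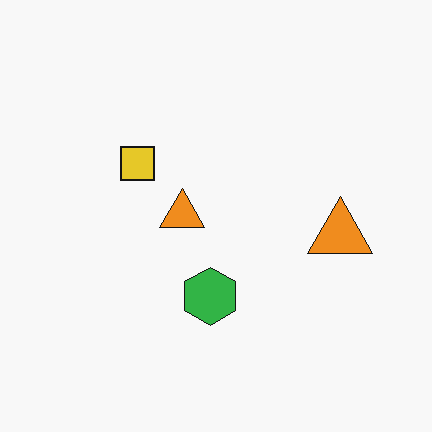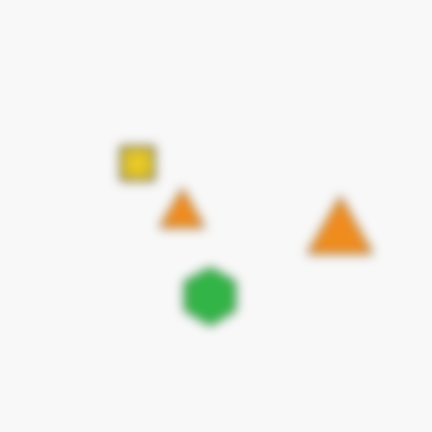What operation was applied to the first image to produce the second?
The second image is the first heavily blurred.

Shape edges and outlines are uniformly softened across the whole image.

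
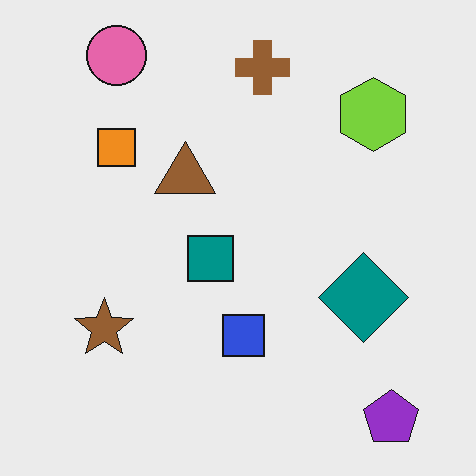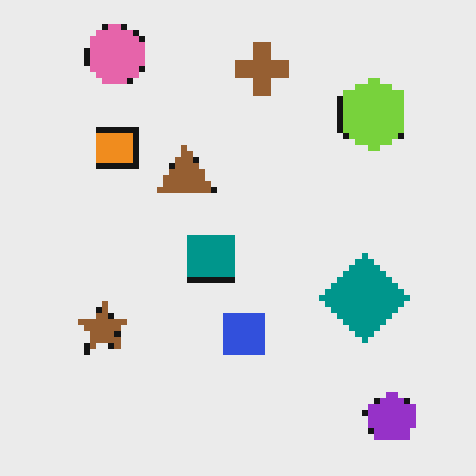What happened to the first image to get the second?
The transformation is: moderately pixelated.

Shapes are reduced to large square blocks; fine edges and outlines are lost — a downscale-then-upscale (mosaic) effect.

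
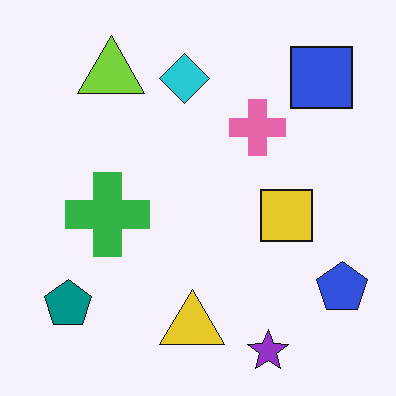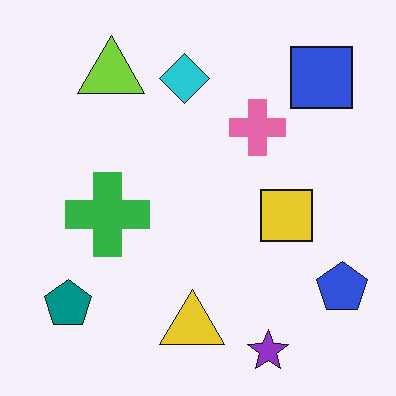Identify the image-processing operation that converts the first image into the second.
The image was given moderate JPEG compression.

Blocky 8×8 compression artifacts appear around shape edges and the flat background shows ringing — characteristic JPEG degradation.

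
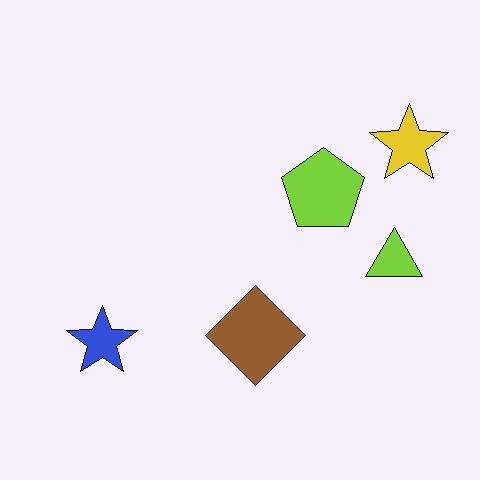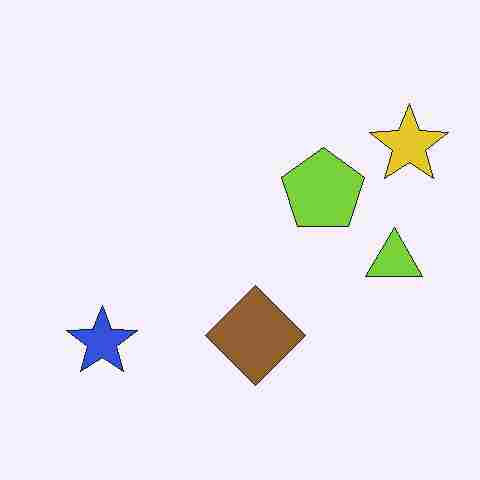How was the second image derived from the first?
It was degraded with heavy JPEG compression.

Blocky 8×8 compression artifacts appear around shape edges and the flat background shows ringing — characteristic JPEG degradation.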